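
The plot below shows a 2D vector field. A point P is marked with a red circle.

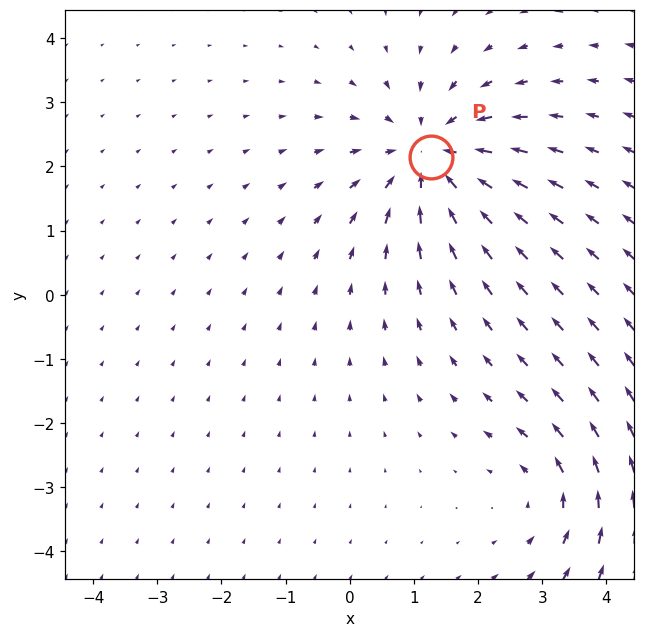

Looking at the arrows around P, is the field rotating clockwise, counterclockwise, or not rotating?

not rotating

Near P at (1.3, 2.1) the arrows show no circulation. The curl there is ≈0.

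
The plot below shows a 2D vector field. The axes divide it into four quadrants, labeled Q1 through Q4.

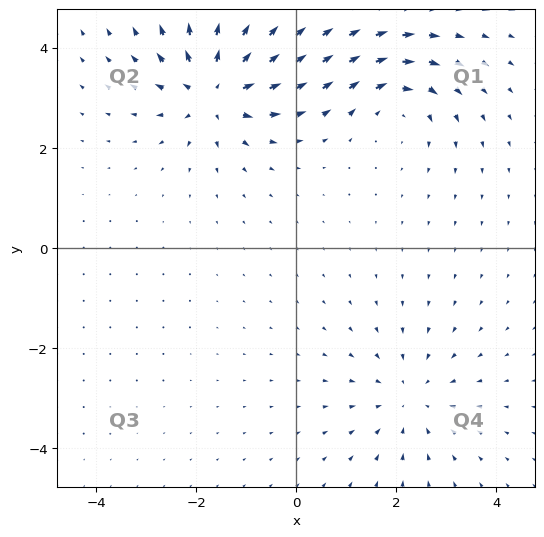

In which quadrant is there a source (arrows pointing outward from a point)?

Q2

The source sits at approximately (-1.6, 3.2), which lies in quadrant Q2. The divergence there is about +6, positive as expected for a source.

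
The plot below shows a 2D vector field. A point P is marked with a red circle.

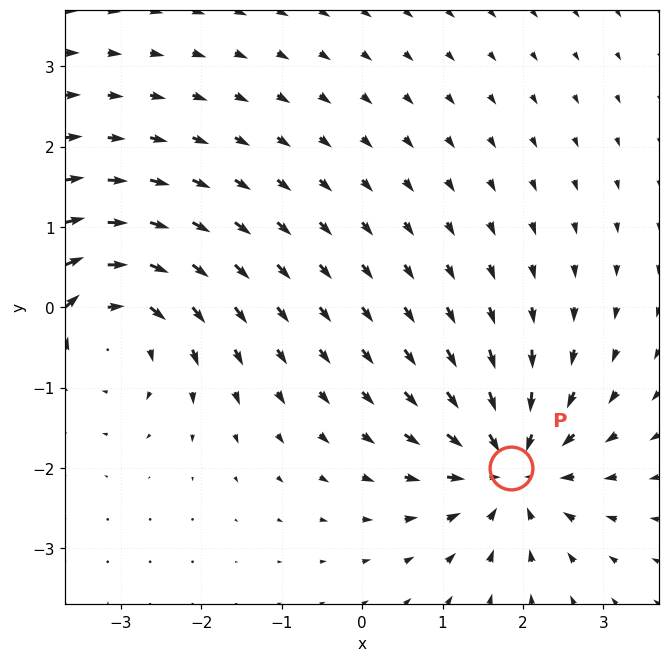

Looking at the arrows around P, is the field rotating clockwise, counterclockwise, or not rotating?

Near P at (1.8, -2.0) the arrows show no circulation. The curl there is ≈0.

not rotating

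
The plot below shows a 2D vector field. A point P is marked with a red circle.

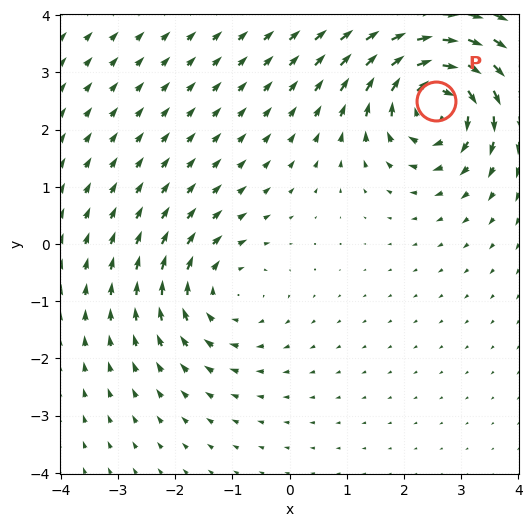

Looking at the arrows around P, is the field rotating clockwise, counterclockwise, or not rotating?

clockwise

Near P at (2.6, 2.5) the arrows circulate clockwise. The curl (z-component) there is about -6; negative curl means clockwise rotation.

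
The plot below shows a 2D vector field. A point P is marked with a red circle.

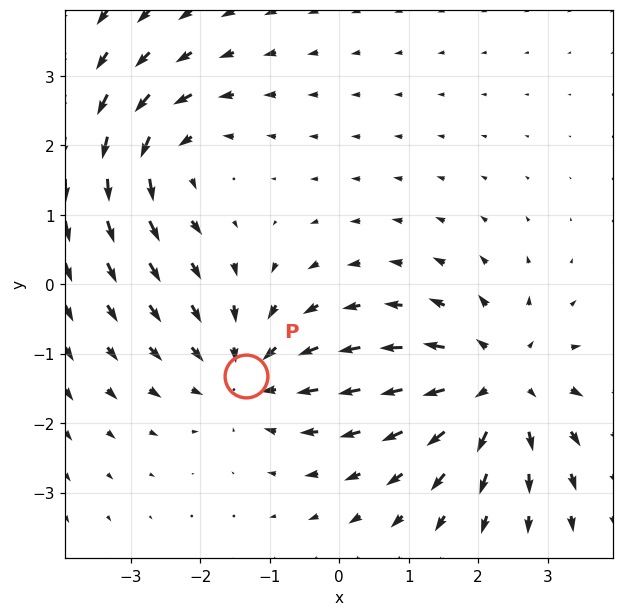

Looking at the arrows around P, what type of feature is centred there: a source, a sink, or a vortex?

sink

At P (-1.3, -1.3) the arrows converge inward. Divergence about -4, curl ≈0 — negative divergence with near-zero curl is a sink.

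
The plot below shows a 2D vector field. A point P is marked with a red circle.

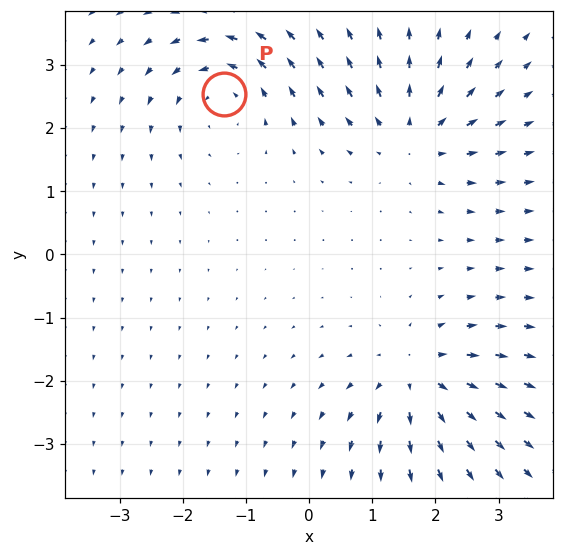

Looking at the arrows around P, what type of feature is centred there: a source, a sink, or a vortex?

vortex

At P (-1.3, 2.5) the arrows circulate counterclockwise. Divergence ≈0, curl about +4 — near-zero divergence with nonzero curl is a vortex.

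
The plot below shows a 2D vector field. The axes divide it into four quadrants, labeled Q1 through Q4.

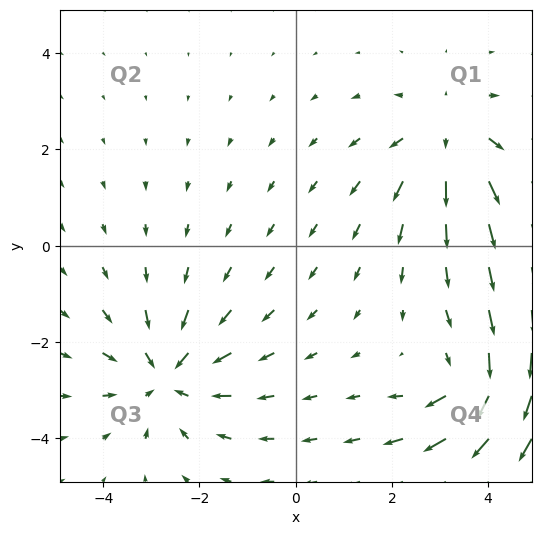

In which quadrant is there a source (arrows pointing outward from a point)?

Q1

The source sits at approximately (3.2, 2.2), which lies in quadrant Q1. The divergence there is about +3, positive as expected for a source.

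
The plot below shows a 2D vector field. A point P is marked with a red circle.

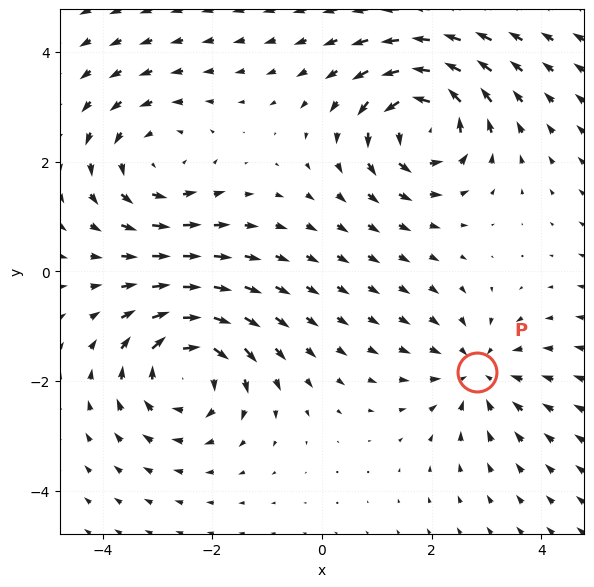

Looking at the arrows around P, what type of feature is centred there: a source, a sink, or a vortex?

sink

At P (2.8, -1.8) the arrows converge inward. Divergence about -3, curl ≈0 — negative divergence with near-zero curl is a sink.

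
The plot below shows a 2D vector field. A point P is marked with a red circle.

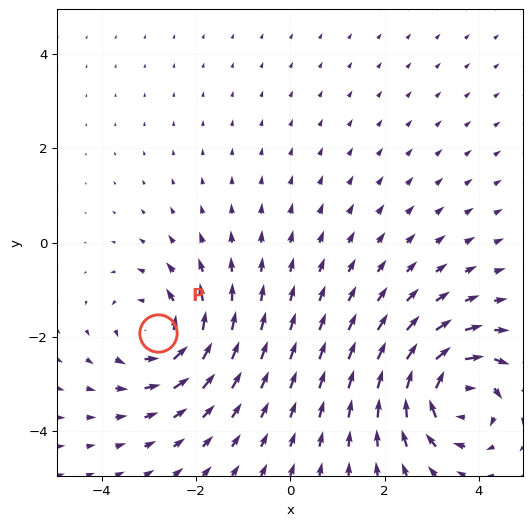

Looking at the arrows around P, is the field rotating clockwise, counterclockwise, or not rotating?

counterclockwise

Near P at (-2.8, -1.9) the arrows circulate counterclockwise. The curl (z-component) there is about +4; positive curl means counterclockwise rotation.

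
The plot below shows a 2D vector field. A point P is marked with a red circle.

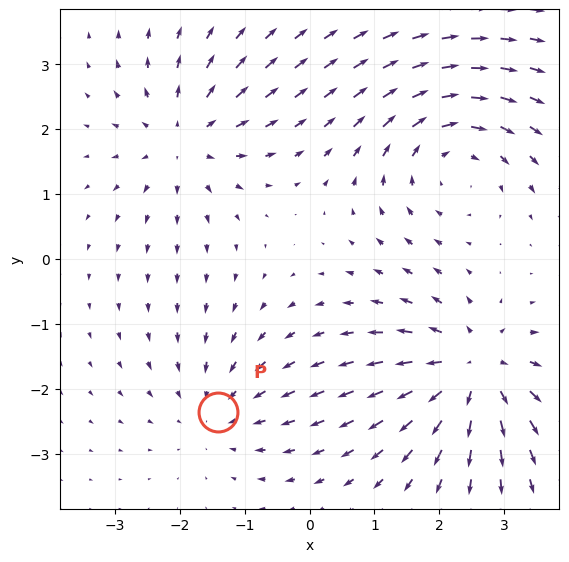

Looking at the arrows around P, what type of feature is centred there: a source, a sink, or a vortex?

At P (-1.4, -2.4) the arrows converge inward. Divergence about -2, curl ≈0 — negative divergence with near-zero curl is a sink.

sink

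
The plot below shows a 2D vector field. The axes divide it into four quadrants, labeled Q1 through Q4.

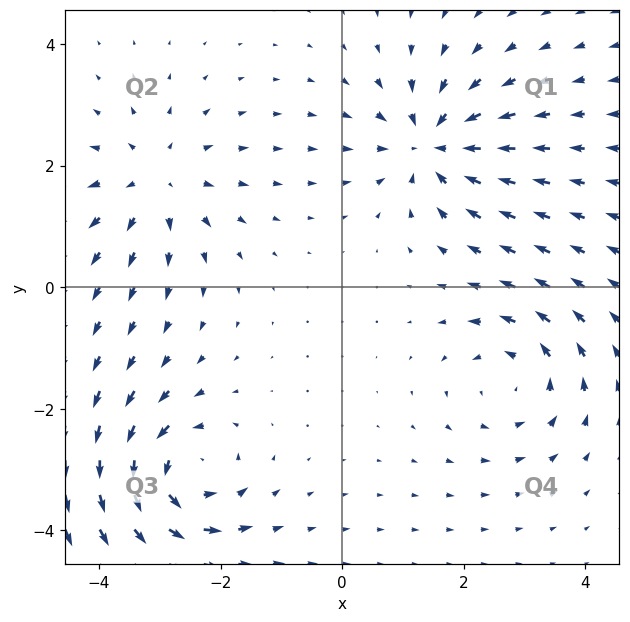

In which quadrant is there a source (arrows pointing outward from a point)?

Q2

The source sits at approximately (-3.1, 1.7), which lies in quadrant Q2. The divergence there is about +4, positive as expected for a source.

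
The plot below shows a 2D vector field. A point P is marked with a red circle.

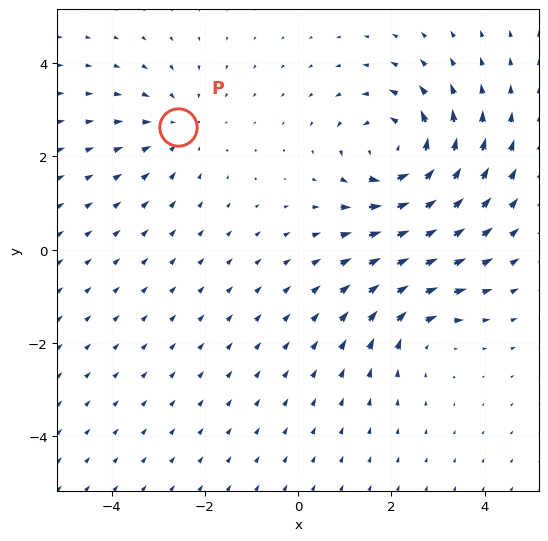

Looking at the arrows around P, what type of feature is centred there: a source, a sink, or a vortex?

At P (-2.6, 2.6) the arrows converge inward. Divergence about -2, curl ≈0 — negative divergence with near-zero curl is a sink.

sink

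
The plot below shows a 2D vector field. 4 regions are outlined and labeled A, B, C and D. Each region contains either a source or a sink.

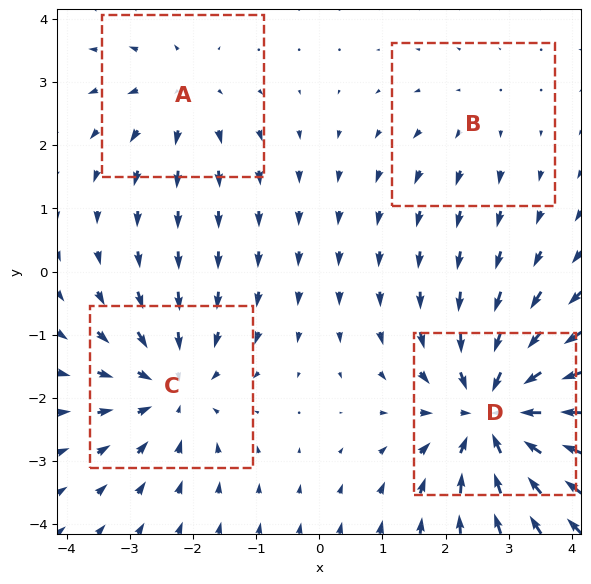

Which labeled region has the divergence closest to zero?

Divergence at each region's feature centre — A: about +3, B: about +2, C: about -4, D: about -6. Region B is closest to zero.

B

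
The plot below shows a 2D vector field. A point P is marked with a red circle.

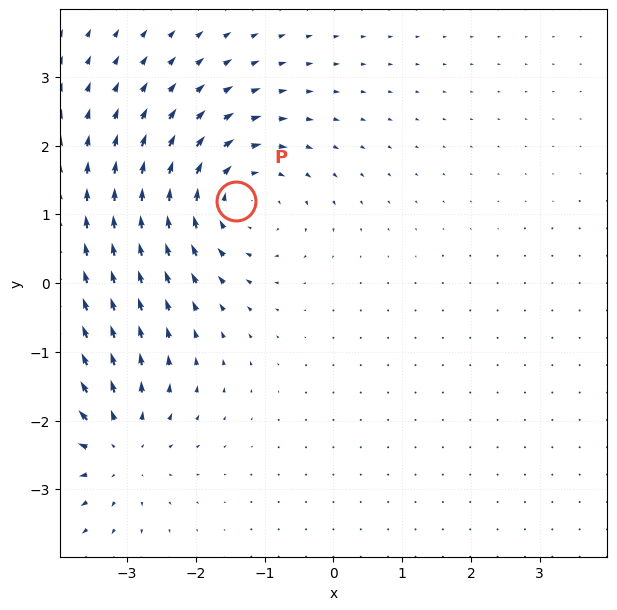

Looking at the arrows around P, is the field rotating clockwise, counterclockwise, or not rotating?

Near P at (-1.4, 1.2) the arrows circulate clockwise. The curl (z-component) there is about -5; negative curl means clockwise rotation.

clockwise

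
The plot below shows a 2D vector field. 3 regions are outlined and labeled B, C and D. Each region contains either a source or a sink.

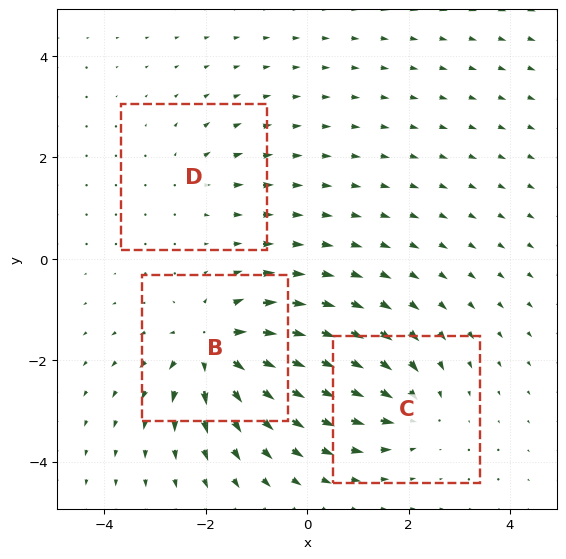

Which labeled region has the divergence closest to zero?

Divergence at each region's feature centre — B: about +6, C: about -4, D: about +2. Region D is closest to zero.

D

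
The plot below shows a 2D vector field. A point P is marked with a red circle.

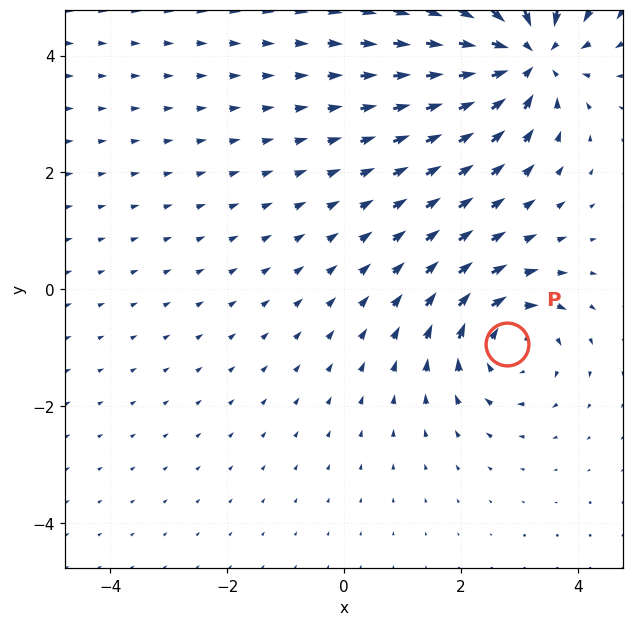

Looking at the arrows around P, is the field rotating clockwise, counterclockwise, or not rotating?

Near P at (2.8, -0.9) the arrows circulate clockwise. The curl (z-component) there is about -4; negative curl means clockwise rotation.

clockwise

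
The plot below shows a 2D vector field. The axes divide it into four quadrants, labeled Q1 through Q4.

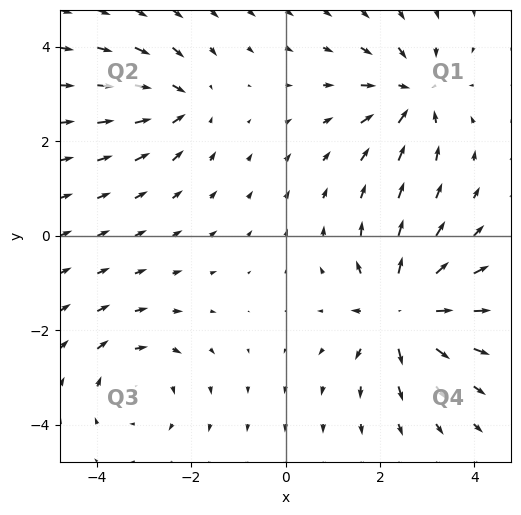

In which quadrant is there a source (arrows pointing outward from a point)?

The source sits at approximately (2.4, -1.6), which lies in quadrant Q4. The divergence there is about +6, positive as expected for a source.

Q4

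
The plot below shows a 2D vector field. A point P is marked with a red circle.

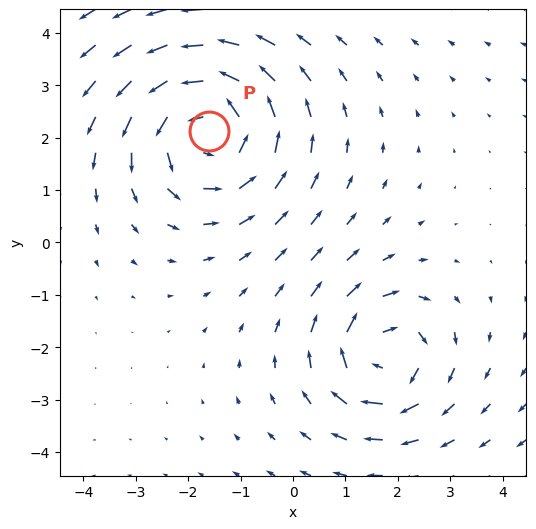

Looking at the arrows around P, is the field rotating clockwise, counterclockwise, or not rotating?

counterclockwise

Near P at (-1.6, 2.1) the arrows circulate counterclockwise. The curl (z-component) there is about +3; positive curl means counterclockwise rotation.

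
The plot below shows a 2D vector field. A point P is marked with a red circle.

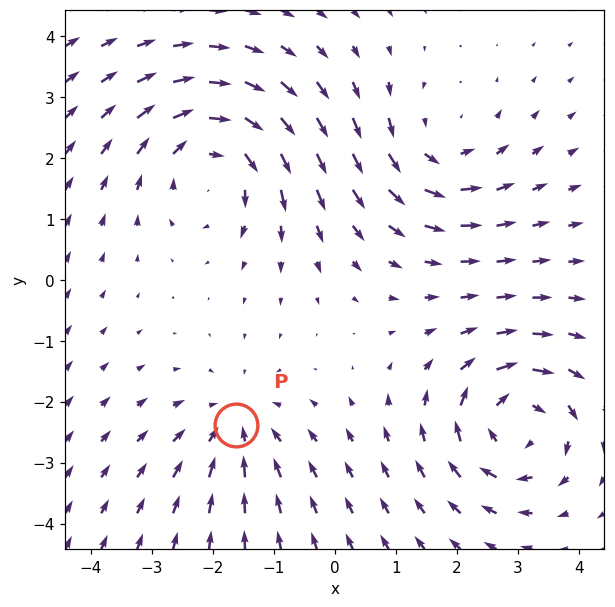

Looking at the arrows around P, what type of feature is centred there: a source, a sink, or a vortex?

At P (-1.6, -2.4) the arrows converge inward. Divergence about -3, curl ≈0 — negative divergence with near-zero curl is a sink.

sink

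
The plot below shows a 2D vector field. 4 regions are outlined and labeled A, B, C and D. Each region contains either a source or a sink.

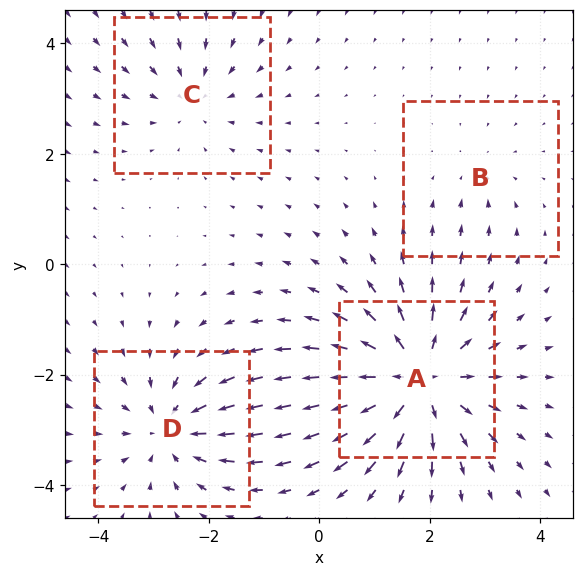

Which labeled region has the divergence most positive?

A

Divergence at each region's feature centre — A: about +7, B: about -2, C: about -3, D: about -5. Region A is most positive.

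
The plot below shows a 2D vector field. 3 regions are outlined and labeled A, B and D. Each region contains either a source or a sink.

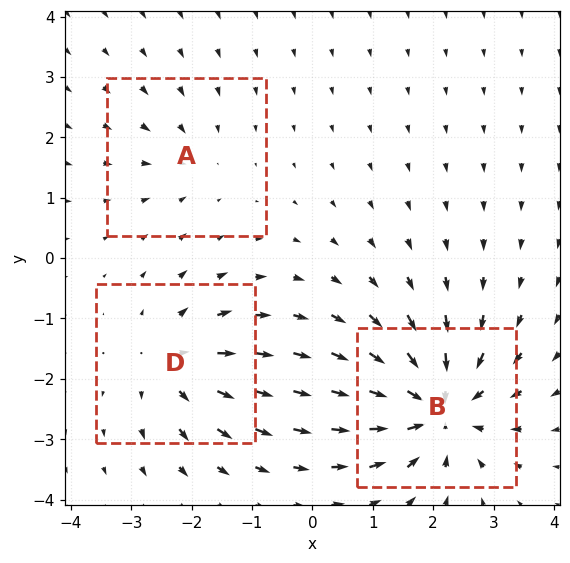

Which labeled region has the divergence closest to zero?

A

Divergence at each region's feature centre — A: about -2, B: about -6, D: about +4. Region A is closest to zero.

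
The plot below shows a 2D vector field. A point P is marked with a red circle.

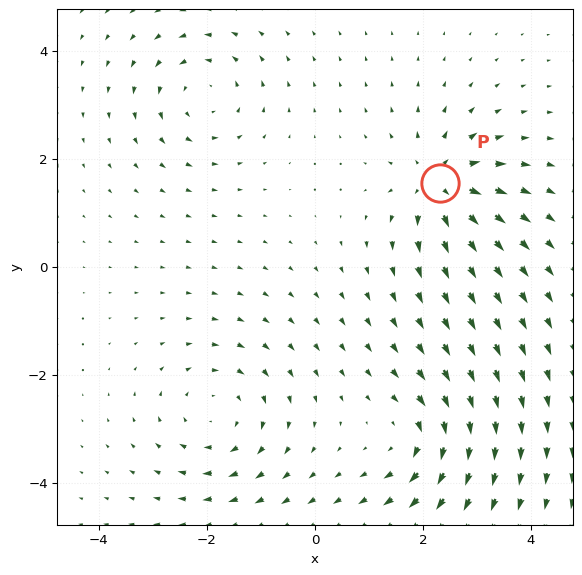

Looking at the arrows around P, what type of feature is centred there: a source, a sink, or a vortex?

At P (2.3, 1.5) the arrows spread outward. Divergence about +6, curl ≈0 — positive divergence with near-zero curl is a source.

source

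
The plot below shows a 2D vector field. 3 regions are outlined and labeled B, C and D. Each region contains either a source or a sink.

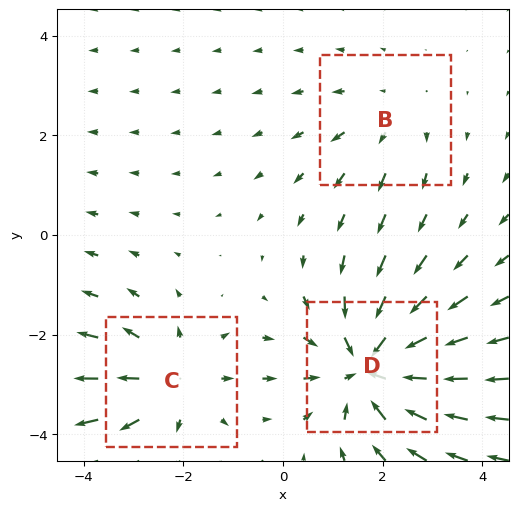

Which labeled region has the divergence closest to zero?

Divergence at each region's feature centre — B: about +2, C: about +3, D: about -4. Region B is closest to zero.

B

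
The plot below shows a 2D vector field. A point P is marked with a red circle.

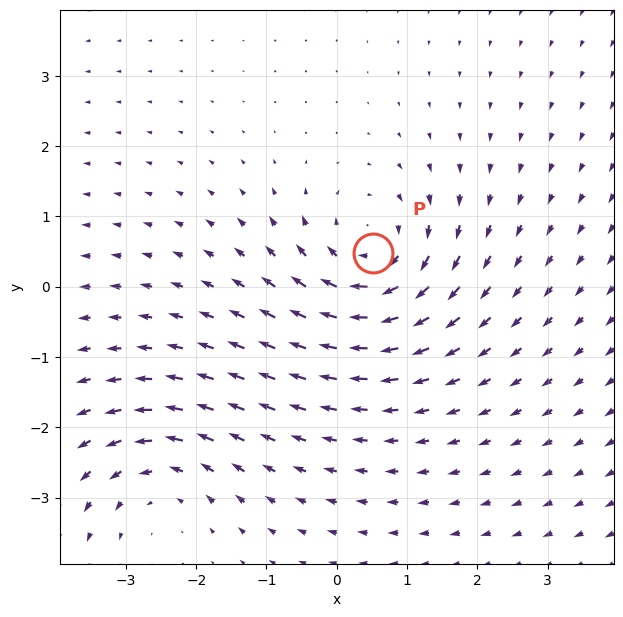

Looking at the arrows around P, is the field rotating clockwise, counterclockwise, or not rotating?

clockwise

Near P at (0.5, 0.5) the arrows circulate clockwise. The curl (z-component) there is about -5; negative curl means clockwise rotation.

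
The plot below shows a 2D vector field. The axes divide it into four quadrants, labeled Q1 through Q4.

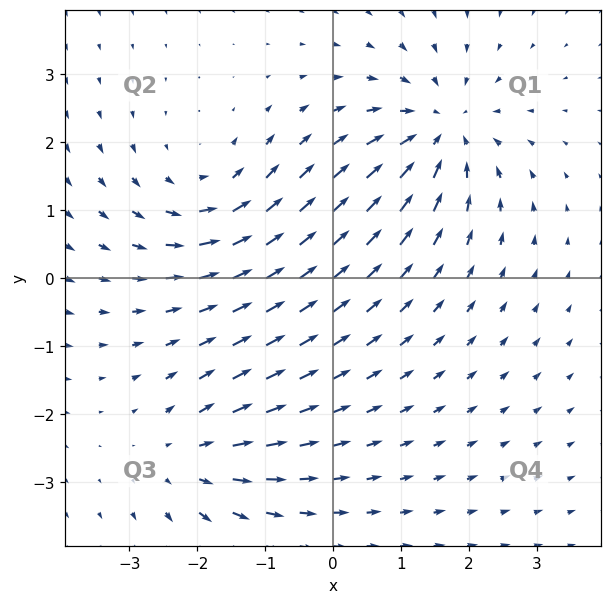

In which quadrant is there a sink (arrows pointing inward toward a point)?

Q1

The sink sits at approximately (1.6, 2.2), which lies in quadrant Q1. The divergence there is about -5, negative as expected for a sink.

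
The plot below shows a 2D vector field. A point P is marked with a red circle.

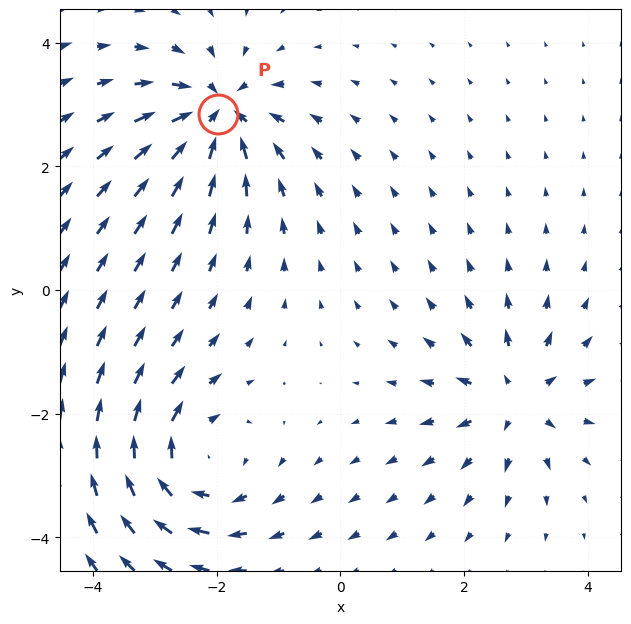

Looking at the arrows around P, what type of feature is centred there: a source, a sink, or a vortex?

sink

At P (-2.0, 2.8) the arrows converge inward. Divergence about -5, curl ≈0 — negative divergence with near-zero curl is a sink.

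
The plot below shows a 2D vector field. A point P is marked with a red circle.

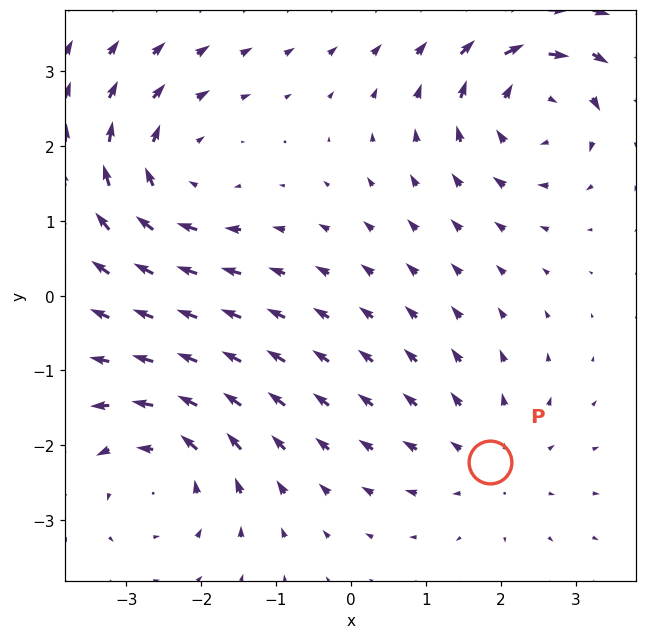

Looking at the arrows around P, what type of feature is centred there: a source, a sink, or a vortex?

At P (1.9, -2.2) the arrows spread outward. Divergence about +3, curl ≈0 — positive divergence with near-zero curl is a source.

source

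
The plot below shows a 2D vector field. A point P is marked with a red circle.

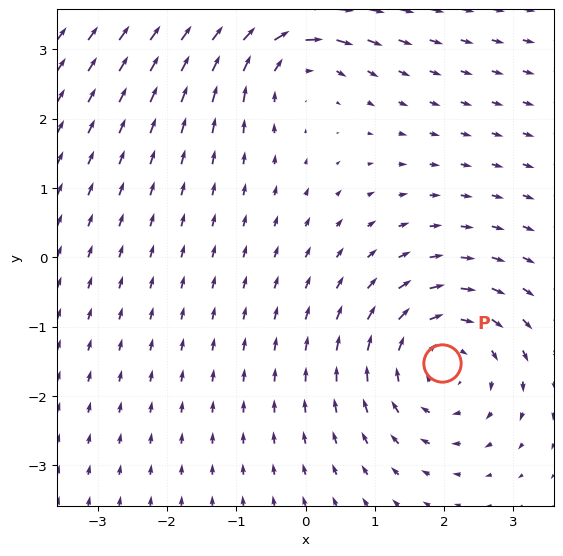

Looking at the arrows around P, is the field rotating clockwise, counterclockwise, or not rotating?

clockwise

Near P at (2.0, -1.5) the arrows circulate clockwise. The curl (z-component) there is about -4; negative curl means clockwise rotation.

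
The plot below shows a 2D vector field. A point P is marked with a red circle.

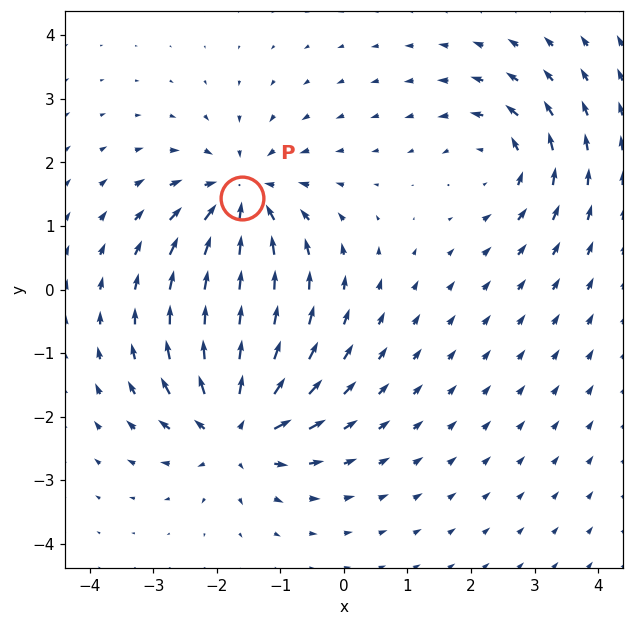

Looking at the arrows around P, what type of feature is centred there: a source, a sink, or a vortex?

sink

At P (-1.6, 1.4) the arrows converge inward. Divergence about -5, curl ≈0 — negative divergence with near-zero curl is a sink.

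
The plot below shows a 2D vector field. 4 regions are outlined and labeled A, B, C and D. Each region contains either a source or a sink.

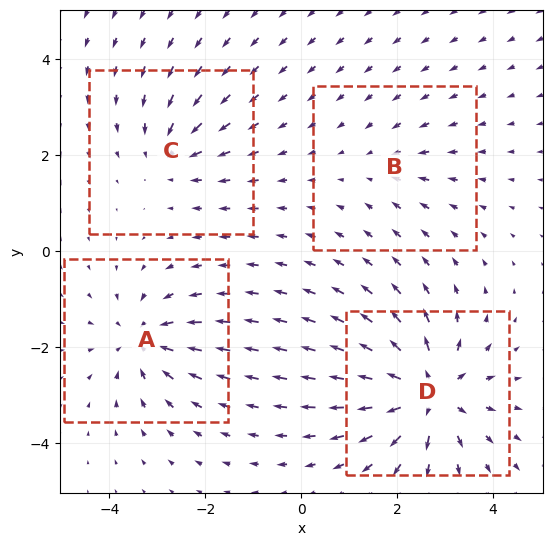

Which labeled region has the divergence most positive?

D

Divergence at each region's feature centre — A: about -5, B: about -2, C: about -4, D: about +8. Region D is most positive.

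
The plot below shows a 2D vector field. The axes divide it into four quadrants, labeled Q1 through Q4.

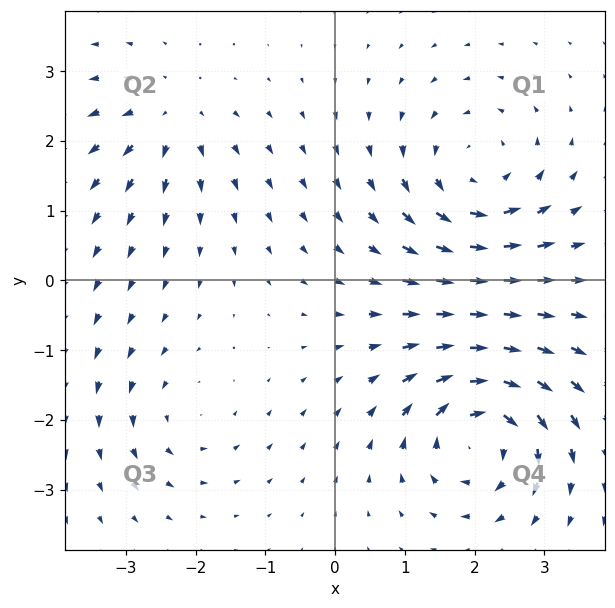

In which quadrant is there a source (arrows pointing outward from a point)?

Q2

The source sits at approximately (-2.4, 2.3), which lies in quadrant Q2. The divergence there is about +4, positive as expected for a source.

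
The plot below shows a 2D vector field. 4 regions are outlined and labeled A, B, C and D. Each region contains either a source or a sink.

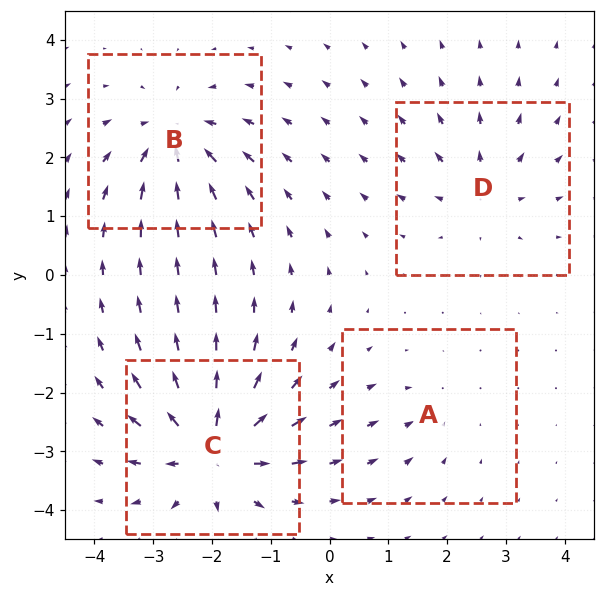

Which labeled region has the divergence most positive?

Divergence at each region's feature centre — A: about -2, B: about -6, C: about +8, D: about +4. Region C is most positive.

C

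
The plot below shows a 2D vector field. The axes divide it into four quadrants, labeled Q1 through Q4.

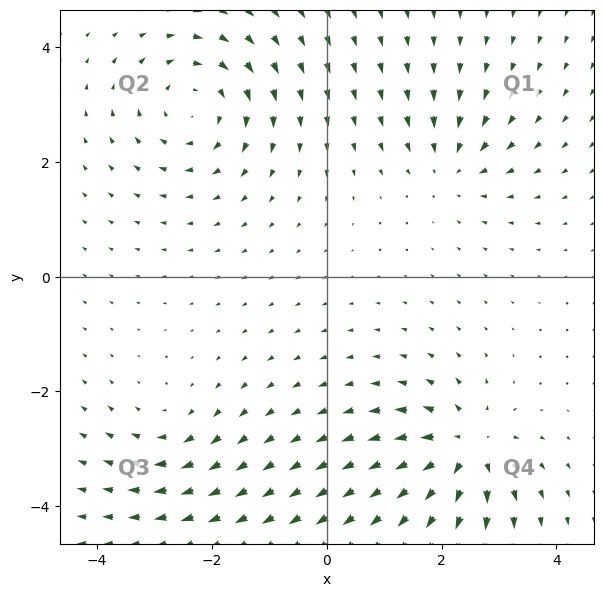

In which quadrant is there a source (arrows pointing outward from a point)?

Q4

The source sits at approximately (2.4, -3.0), which lies in quadrant Q4. The divergence there is about +6, positive as expected for a source.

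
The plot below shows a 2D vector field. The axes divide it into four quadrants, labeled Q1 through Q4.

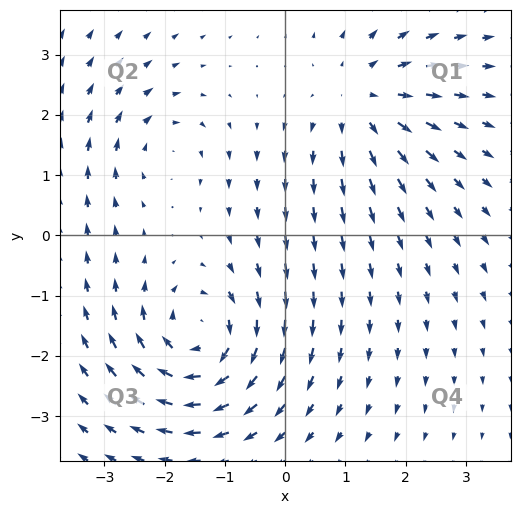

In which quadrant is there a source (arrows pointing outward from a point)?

Q1

The source sits at approximately (1.3, 2.2), which lies in quadrant Q1. The divergence there is about +4, positive as expected for a source.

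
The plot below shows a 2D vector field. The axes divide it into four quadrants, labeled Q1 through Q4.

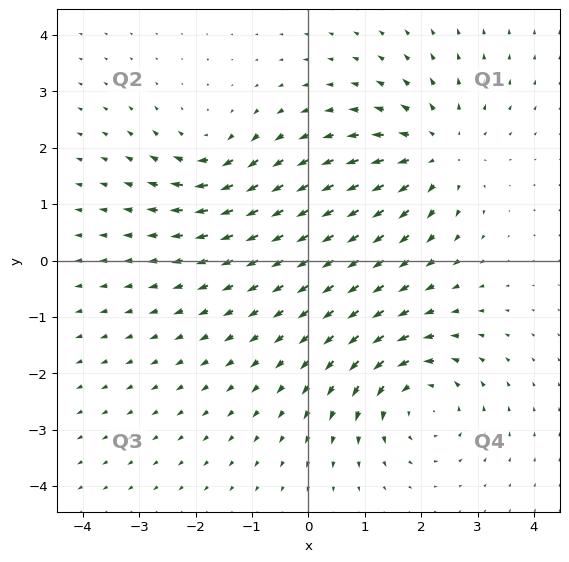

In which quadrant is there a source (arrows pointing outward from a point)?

Q1

The source sits at approximately (2.3, 1.9), which lies in quadrant Q1. The divergence there is about +5, positive as expected for a source.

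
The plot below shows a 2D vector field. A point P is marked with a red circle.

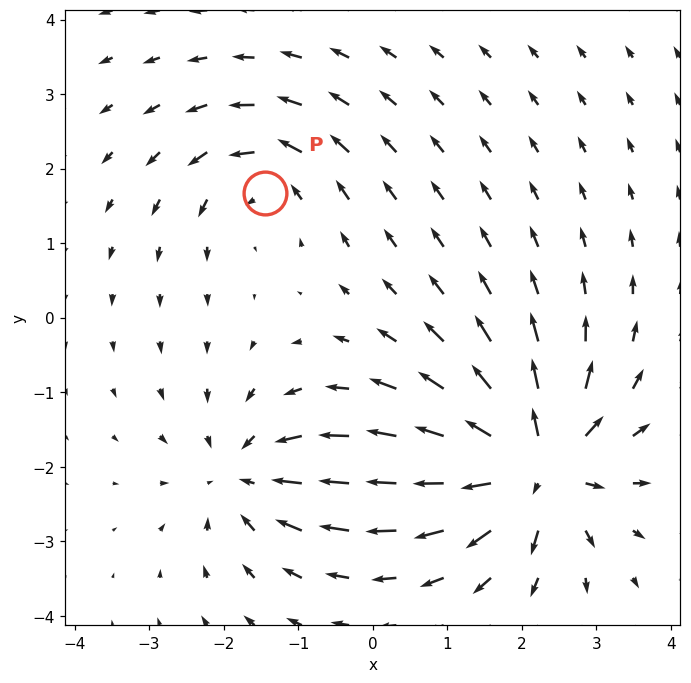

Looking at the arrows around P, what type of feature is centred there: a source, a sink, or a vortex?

vortex

At P (-1.4, 1.7) the arrows circulate counterclockwise. Divergence ≈0, curl about +3 — near-zero divergence with nonzero curl is a vortex.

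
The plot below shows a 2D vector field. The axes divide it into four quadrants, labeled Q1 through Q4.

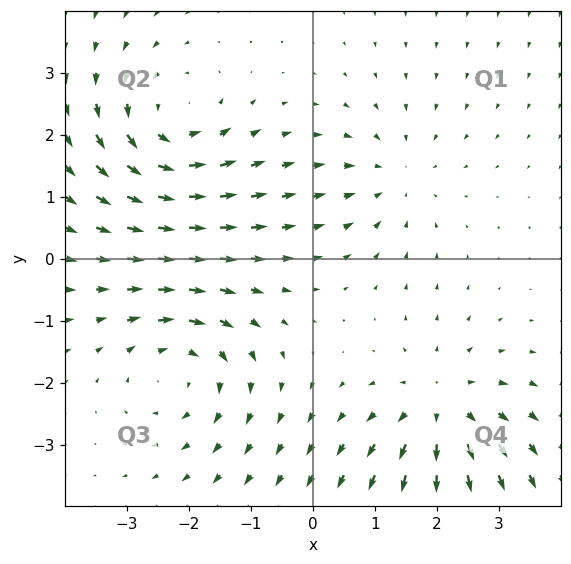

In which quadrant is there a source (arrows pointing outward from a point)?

Q4

The source sits at approximately (2.1, -2.4), which lies in quadrant Q4. The divergence there is about +4, positive as expected for a source.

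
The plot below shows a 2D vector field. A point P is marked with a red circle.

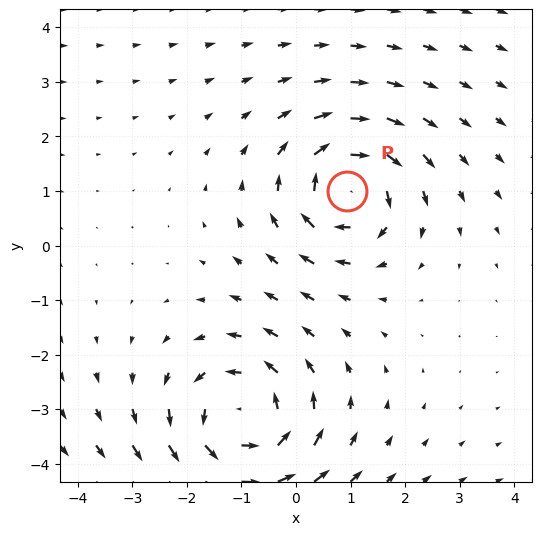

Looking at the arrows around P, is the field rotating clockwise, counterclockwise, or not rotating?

clockwise

Near P at (0.9, 1.0) the arrows circulate clockwise. The curl (z-component) there is about -4; negative curl means clockwise rotation.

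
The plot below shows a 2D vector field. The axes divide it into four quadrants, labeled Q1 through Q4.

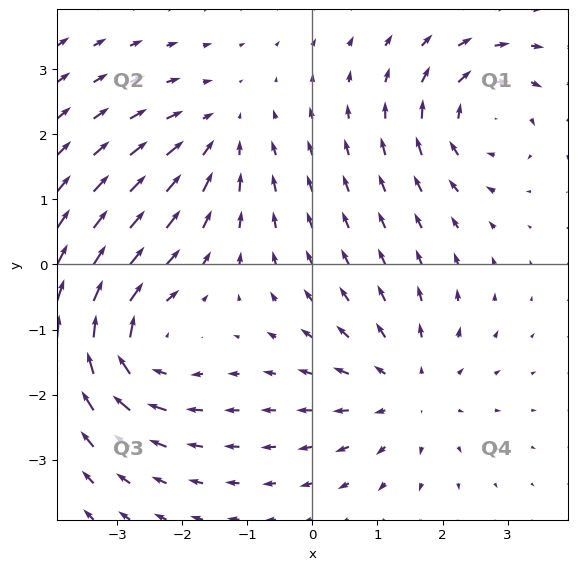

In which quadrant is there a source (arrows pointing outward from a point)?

The source sits at approximately (1.5, -1.9), which lies in quadrant Q4. The divergence there is about +4, positive as expected for a source.

Q4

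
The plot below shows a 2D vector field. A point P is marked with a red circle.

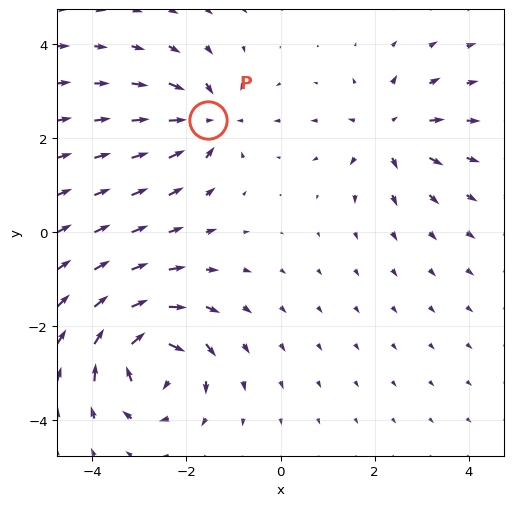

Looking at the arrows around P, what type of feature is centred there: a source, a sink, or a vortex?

At P (-1.5, 2.4) the arrows converge inward. Divergence about -4, curl ≈0 — negative divergence with near-zero curl is a sink.

sink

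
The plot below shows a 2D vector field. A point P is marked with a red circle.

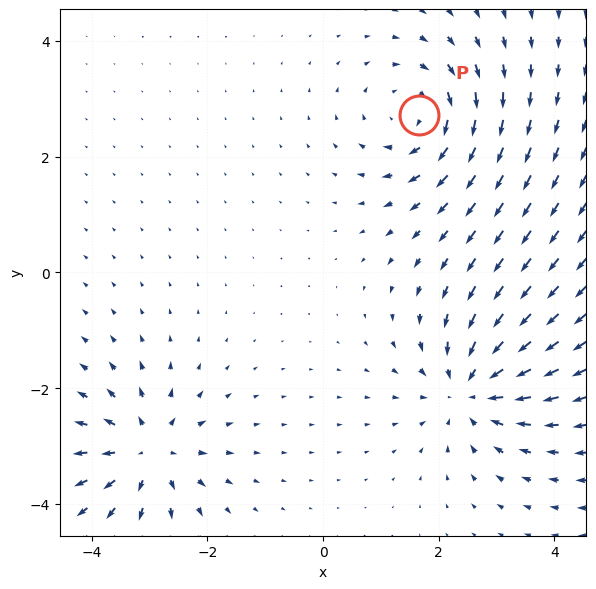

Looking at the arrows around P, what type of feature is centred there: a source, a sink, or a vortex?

At P (1.7, 2.7) the arrows circulate clockwise. Divergence ≈0, curl about -3 — near-zero divergence with nonzero curl is a vortex.

vortex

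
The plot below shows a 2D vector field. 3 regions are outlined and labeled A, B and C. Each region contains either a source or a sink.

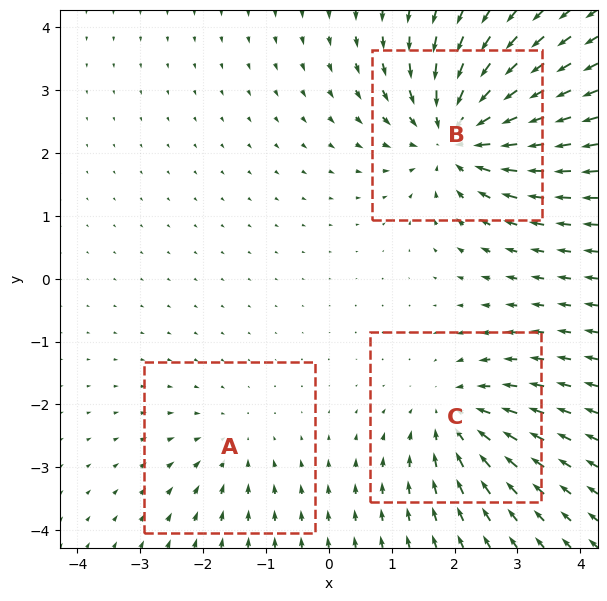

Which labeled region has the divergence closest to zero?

Divergence at each region's feature centre — A: about -2, B: about -6, C: about -4. Region A is closest to zero.

A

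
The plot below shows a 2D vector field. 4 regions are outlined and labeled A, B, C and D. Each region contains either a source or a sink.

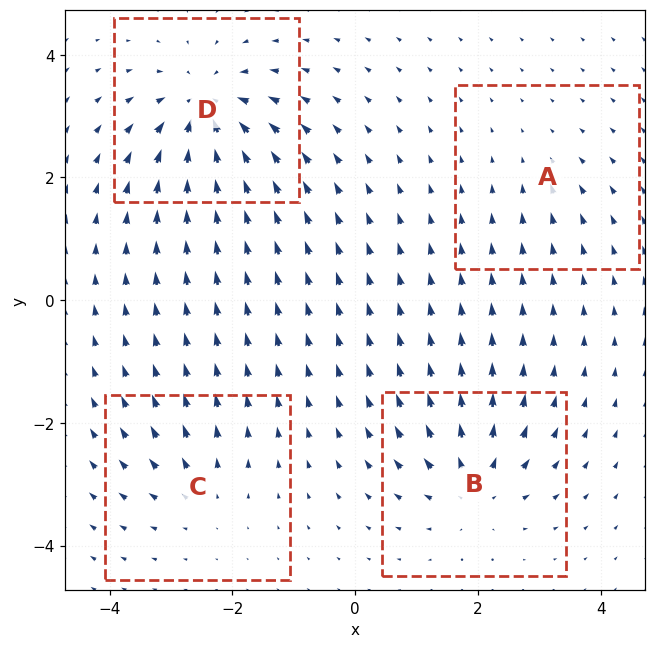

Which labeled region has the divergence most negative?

Divergence at each region's feature centre — A: about -2, B: about +6, C: about +4, D: about -8. Region D is most negative.

D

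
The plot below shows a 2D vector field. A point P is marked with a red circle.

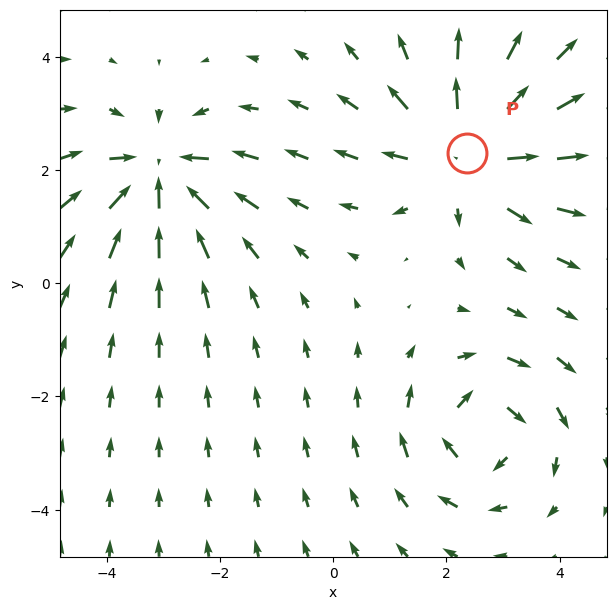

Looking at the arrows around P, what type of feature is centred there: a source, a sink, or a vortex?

source

At P (2.4, 2.3) the arrows spread outward. Divergence about +4, curl ≈0 — positive divergence with near-zero curl is a source.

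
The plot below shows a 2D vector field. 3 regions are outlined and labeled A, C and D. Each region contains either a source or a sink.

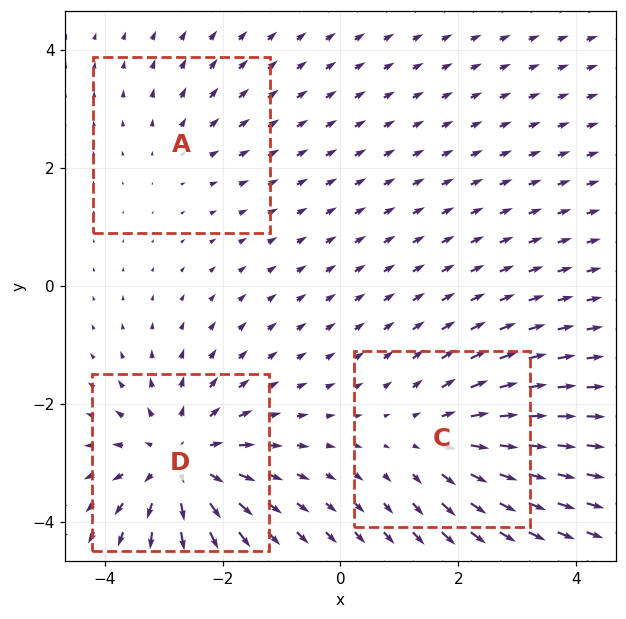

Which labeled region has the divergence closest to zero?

A

Divergence at each region's feature centre — A: about +2, C: about +3, D: about +5. Region A is closest to zero.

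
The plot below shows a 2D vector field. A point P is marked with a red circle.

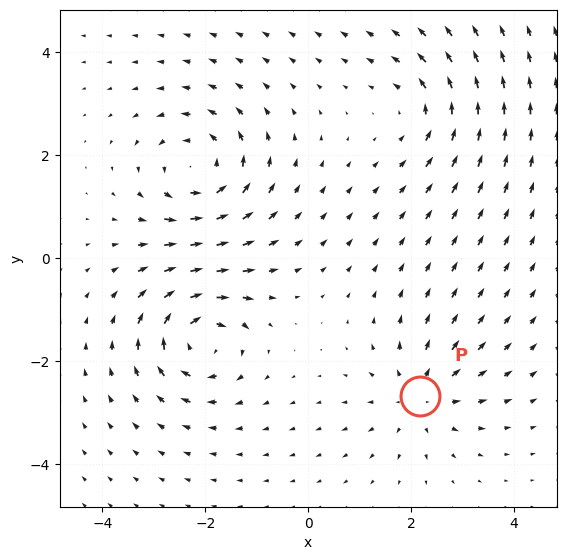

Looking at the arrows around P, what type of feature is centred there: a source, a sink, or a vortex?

At P (2.2, -2.7) the arrows spread outward. Divergence about +4, curl ≈0 — positive divergence with near-zero curl is a source.

source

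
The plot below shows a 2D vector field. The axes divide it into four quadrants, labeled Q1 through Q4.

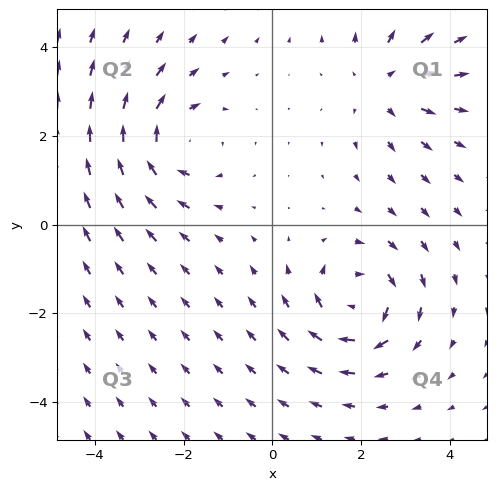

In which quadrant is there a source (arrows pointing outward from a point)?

The source sits at approximately (2.6, 3.2), which lies in quadrant Q1. The divergence there is about +3, positive as expected for a source.

Q1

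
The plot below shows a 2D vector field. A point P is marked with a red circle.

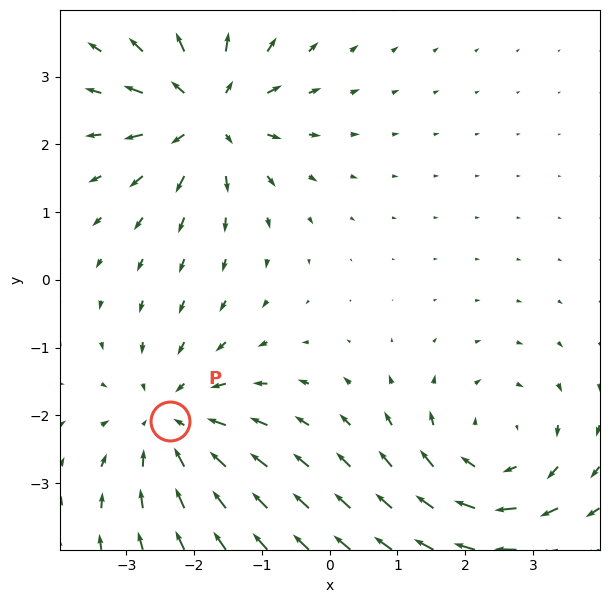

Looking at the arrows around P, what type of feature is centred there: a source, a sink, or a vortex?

sink

At P (-2.4, -2.1) the arrows converge inward. Divergence about -3, curl ≈0 — negative divergence with near-zero curl is a sink.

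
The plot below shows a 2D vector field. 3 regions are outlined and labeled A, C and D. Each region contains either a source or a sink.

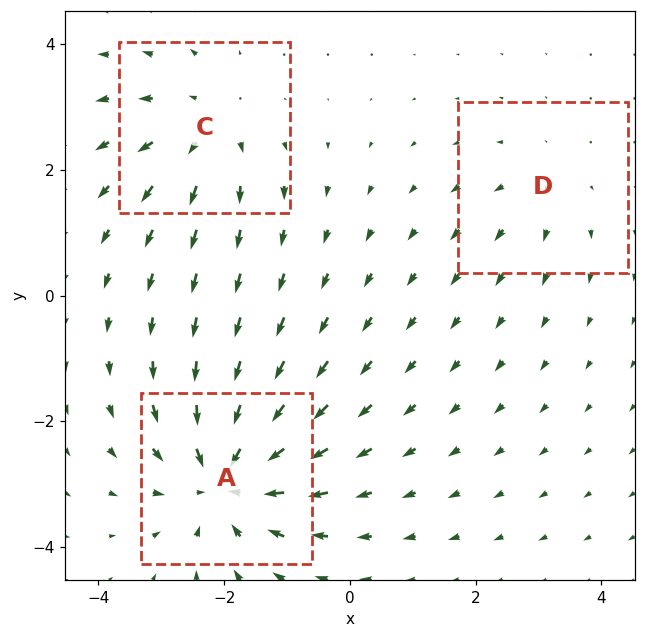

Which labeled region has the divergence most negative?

Divergence at each region's feature centre — A: about -5, C: about +3, D: about +2. Region A is most negative.

A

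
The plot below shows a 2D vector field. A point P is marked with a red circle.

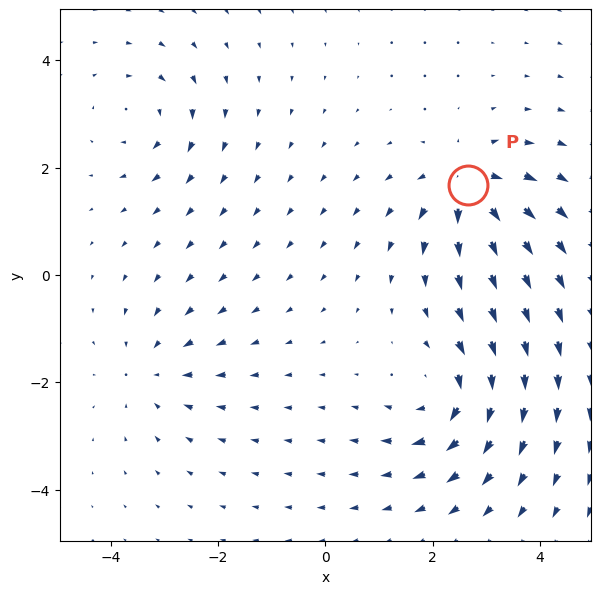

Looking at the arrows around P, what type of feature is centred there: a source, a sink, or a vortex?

source

At P (2.7, 1.7) the arrows spread outward. Divergence about +7, curl ≈0 — positive divergence with near-zero curl is a source.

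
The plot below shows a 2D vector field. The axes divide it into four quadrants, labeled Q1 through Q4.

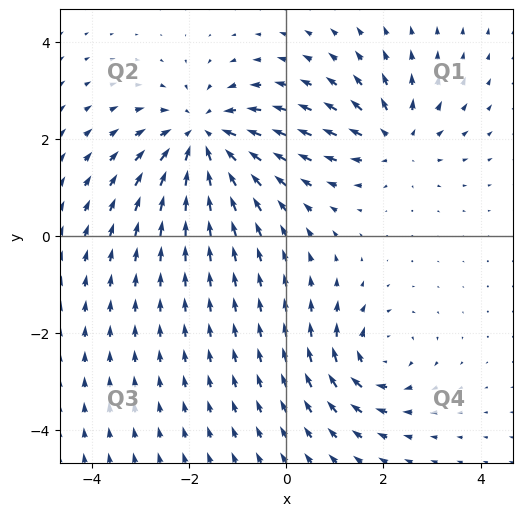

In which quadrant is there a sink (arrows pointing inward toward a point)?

The sink sits at approximately (-1.7, 2.0), which lies in quadrant Q2. The divergence there is about -4, negative as expected for a sink.

Q2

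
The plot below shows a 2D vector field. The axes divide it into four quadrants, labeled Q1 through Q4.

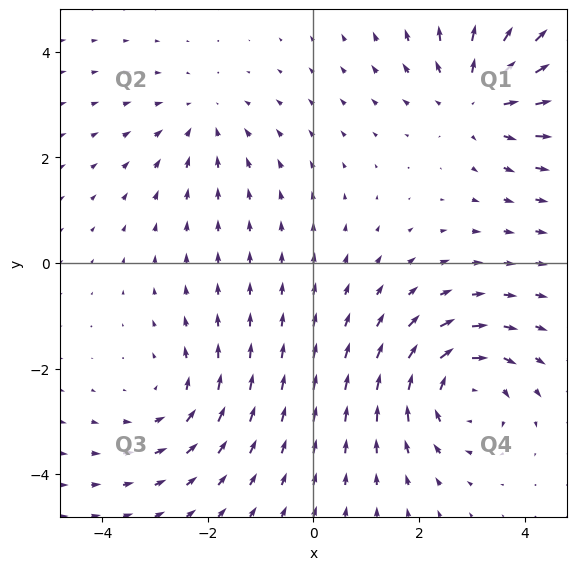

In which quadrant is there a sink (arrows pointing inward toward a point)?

Q2

The sink sits at approximately (-2.1, 2.7), which lies in quadrant Q2. The divergence there is about -2, negative as expected for a sink.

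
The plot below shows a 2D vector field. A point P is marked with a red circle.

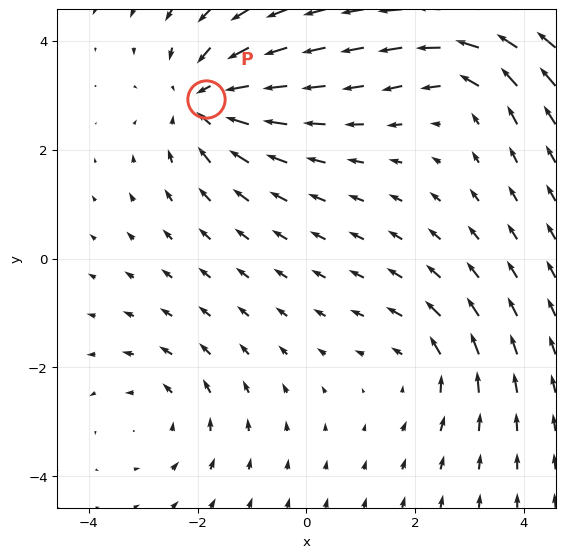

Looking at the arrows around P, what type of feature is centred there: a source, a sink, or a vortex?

sink

At P (-1.9, 2.9) the arrows converge inward. Divergence about -4, curl ≈0 — negative divergence with near-zero curl is a sink.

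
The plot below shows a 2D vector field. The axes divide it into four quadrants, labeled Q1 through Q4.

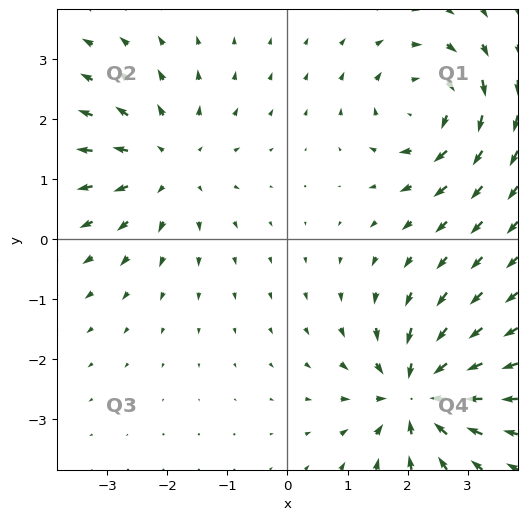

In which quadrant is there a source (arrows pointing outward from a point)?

The source sits at approximately (-2.0, 1.3), which lies in quadrant Q2. The divergence there is about +3, positive as expected for a source.

Q2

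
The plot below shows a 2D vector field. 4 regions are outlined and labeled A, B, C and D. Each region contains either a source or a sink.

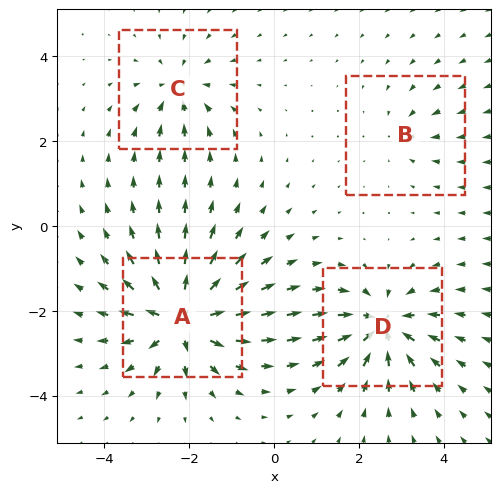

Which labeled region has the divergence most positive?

Divergence at each region's feature centre — A: about +8, B: about -3, C: about -4, D: about -6. Region A is most positive.

A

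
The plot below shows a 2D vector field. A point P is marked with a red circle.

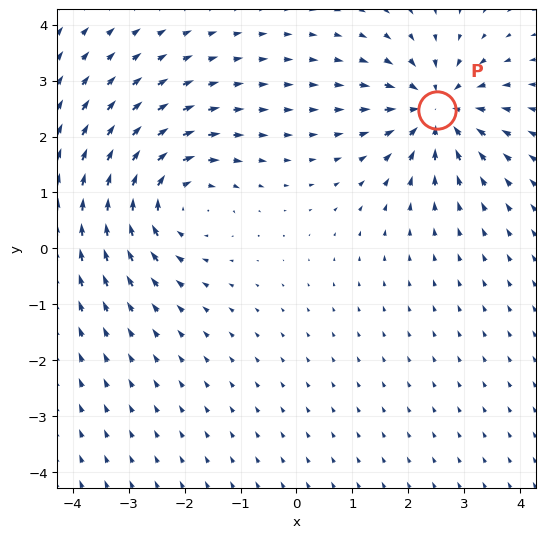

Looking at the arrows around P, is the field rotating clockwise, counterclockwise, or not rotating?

Near P at (2.5, 2.5) the arrows show no circulation. The curl there is ≈0.

not rotating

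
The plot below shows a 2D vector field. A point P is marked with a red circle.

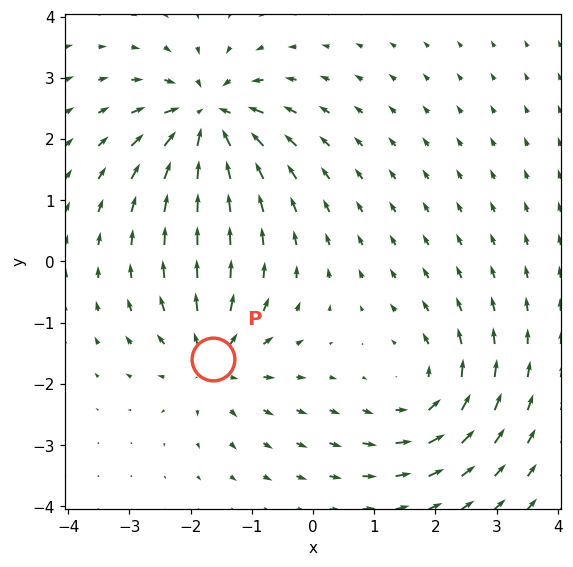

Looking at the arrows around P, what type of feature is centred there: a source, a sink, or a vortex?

At P (-1.6, -1.6) the arrows spread outward. Divergence about +5, curl ≈0 — positive divergence with near-zero curl is a source.

source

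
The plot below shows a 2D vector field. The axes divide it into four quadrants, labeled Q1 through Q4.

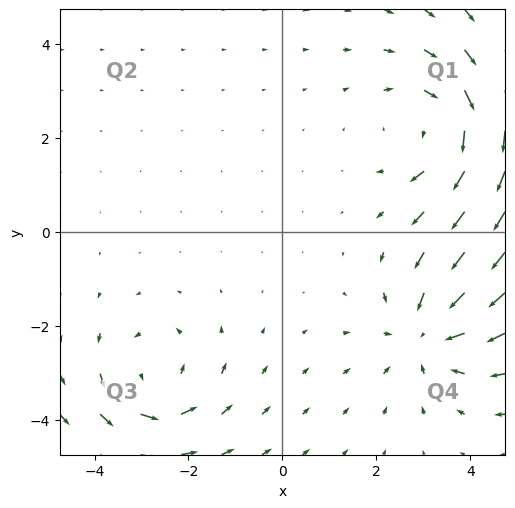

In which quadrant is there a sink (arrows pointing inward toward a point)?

Q4

The sink sits at approximately (3.1, -2.2), which lies in quadrant Q4. The divergence there is about -4, negative as expected for a sink.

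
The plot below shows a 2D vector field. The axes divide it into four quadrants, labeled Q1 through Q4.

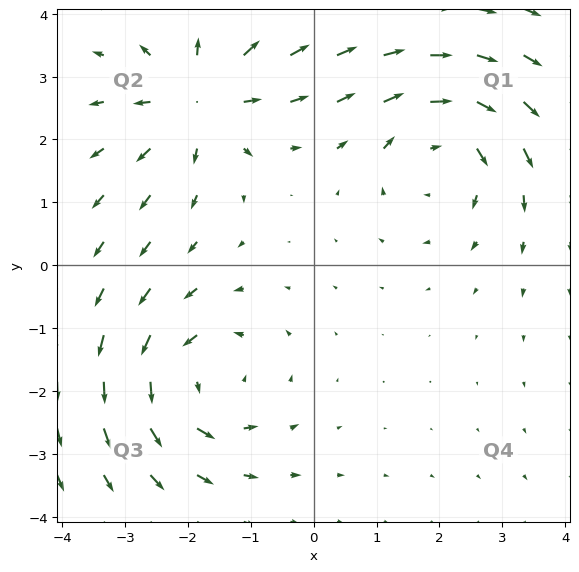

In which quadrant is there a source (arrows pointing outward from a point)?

The source sits at approximately (-1.8, 2.6), which lies in quadrant Q2. The divergence there is about +5, positive as expected for a source.

Q2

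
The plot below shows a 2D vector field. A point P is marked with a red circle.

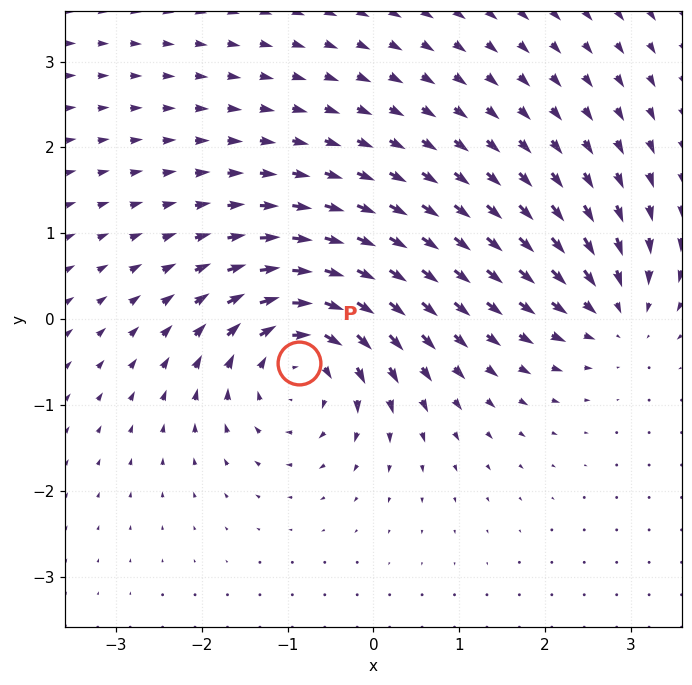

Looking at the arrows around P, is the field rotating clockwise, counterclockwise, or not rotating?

clockwise

Near P at (-0.9, -0.5) the arrows circulate clockwise. The curl (z-component) there is about -7; negative curl means clockwise rotation.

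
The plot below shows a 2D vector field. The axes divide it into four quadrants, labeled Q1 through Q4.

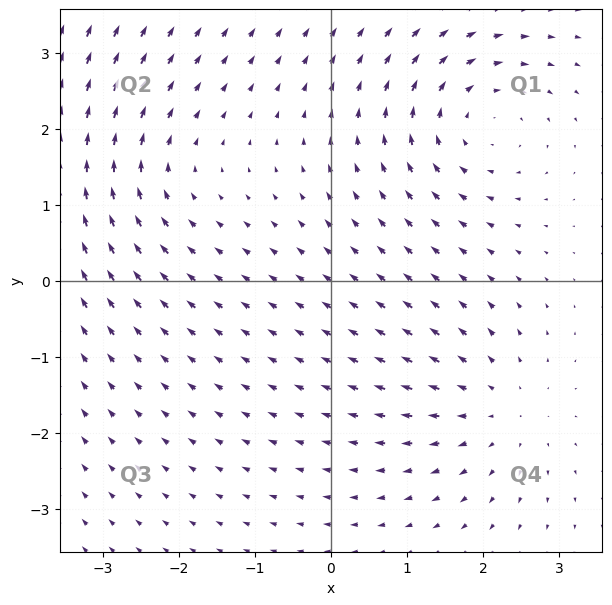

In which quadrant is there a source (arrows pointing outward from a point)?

Q4

The source sits at approximately (2.2, -1.7), which lies in quadrant Q4. The divergence there is about +4, positive as expected for a source.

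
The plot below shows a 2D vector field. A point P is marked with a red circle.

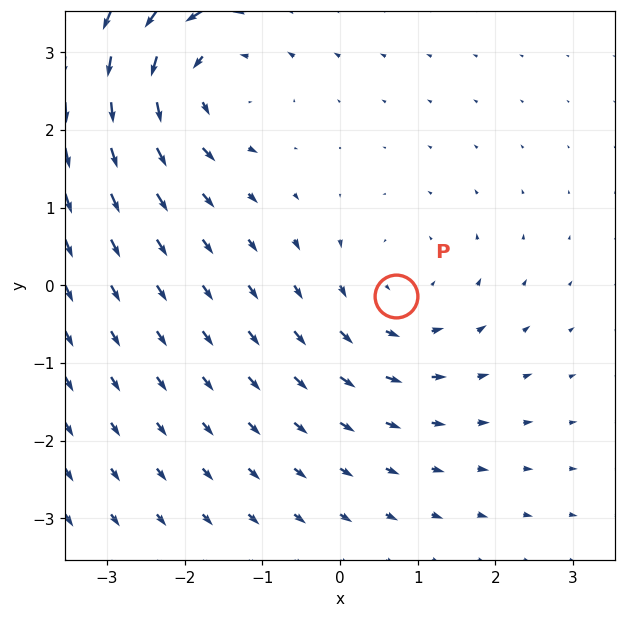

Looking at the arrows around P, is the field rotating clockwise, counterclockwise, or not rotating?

Near P at (0.7, -0.1) the arrows circulate counterclockwise. The curl (z-component) there is about +3; positive curl means counterclockwise rotation.

counterclockwise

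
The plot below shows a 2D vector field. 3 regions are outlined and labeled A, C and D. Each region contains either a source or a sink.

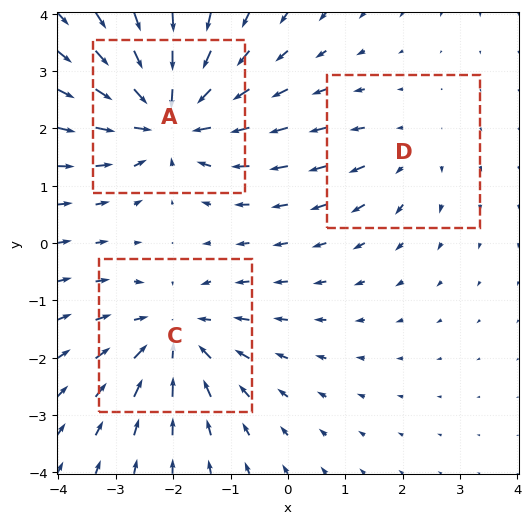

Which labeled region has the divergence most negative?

A

Divergence at each region's feature centre — A: about -4, C: about -3, D: about +2. Region A is most negative.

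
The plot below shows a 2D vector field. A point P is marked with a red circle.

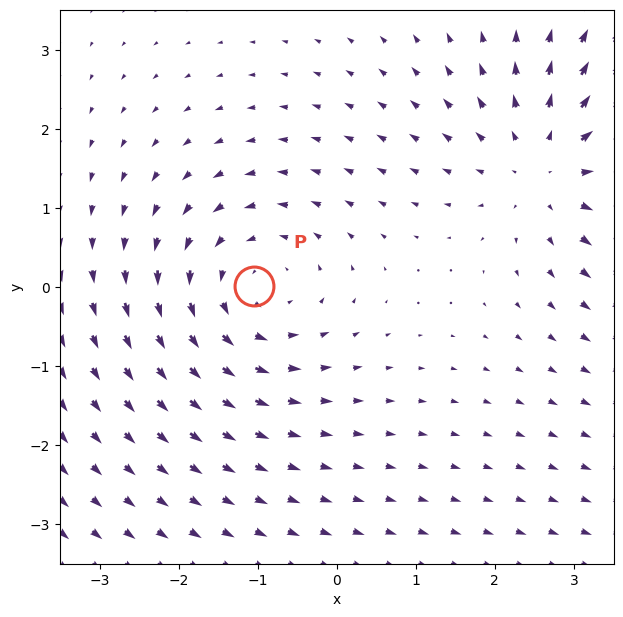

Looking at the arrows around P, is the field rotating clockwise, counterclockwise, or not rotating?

counterclockwise

Near P at (-1.0, 0.0) the arrows circulate counterclockwise. The curl (z-component) there is about +3; positive curl means counterclockwise rotation.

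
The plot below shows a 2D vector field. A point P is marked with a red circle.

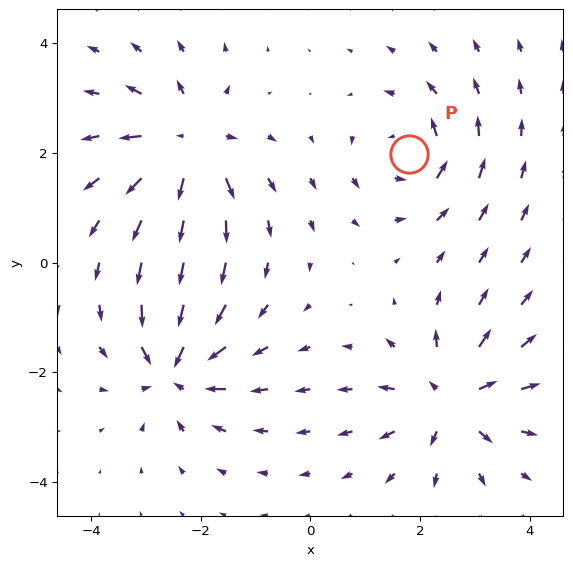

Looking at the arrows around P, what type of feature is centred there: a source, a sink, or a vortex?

At P (1.8, 2.0) the arrows circulate counterclockwise. Divergence ≈0, curl about +5 — near-zero divergence with nonzero curl is a vortex.

vortex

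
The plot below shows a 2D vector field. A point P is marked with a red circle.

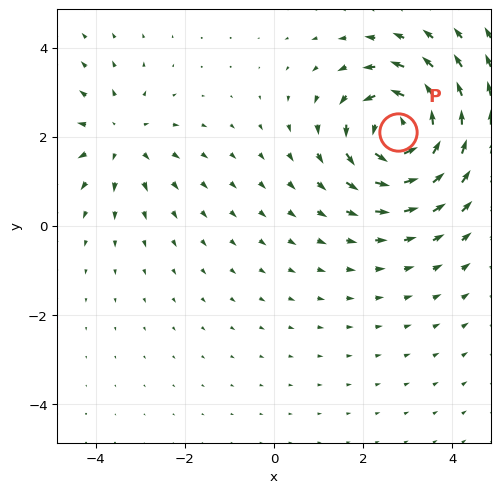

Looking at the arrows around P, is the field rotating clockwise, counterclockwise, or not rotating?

counterclockwise

Near P at (2.8, 2.1) the arrows circulate counterclockwise. The curl (z-component) there is about +5; positive curl means counterclockwise rotation.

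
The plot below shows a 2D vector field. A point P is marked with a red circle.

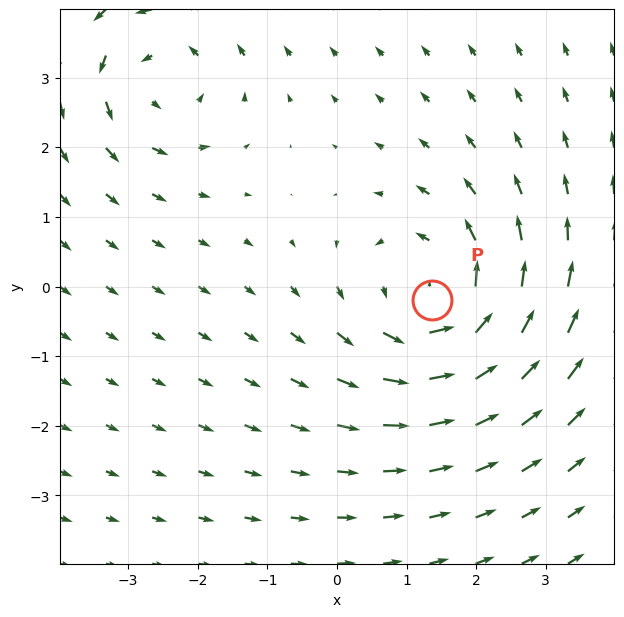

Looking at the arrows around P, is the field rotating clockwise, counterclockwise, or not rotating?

counterclockwise

Near P at (1.4, -0.2) the arrows circulate counterclockwise. The curl (z-component) there is about +4; positive curl means counterclockwise rotation.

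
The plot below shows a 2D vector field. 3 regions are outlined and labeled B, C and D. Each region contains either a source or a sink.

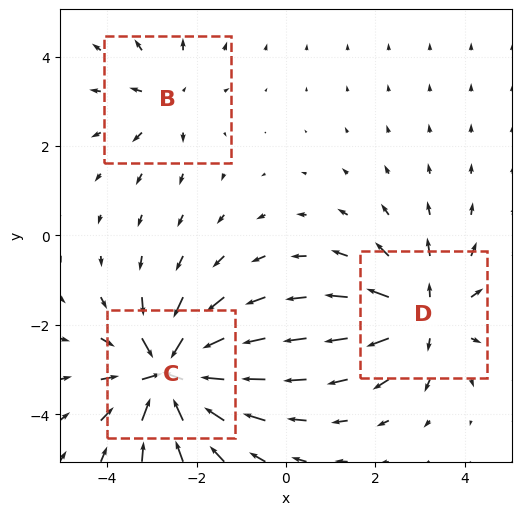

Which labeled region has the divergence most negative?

Divergence at each region's feature centre — B: about +2, C: about -6, D: about +4. Region C is most negative.

C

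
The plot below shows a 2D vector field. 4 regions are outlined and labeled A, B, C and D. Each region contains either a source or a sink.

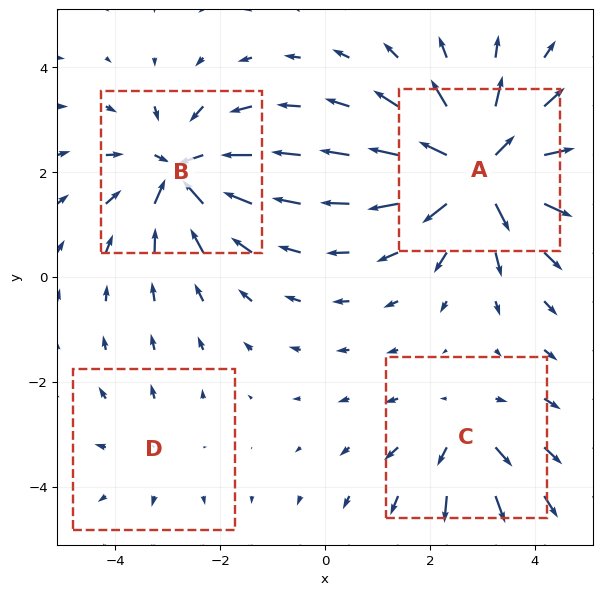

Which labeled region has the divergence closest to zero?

Divergence at each region's feature centre — A: about +9, B: about -6, C: about +4, D: about +2. Region D is closest to zero.

D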